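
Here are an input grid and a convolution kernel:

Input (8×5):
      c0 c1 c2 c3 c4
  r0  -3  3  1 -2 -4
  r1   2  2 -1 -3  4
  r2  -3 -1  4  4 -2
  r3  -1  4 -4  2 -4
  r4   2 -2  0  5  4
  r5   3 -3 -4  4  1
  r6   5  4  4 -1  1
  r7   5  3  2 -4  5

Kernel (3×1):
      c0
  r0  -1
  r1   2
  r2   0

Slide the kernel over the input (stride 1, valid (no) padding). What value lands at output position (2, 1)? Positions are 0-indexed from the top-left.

9

The receptive field on the input at this output position is [-1 / 4 / -2]. Elementwise product with the kernel and sum: -1·-1 + 4·2.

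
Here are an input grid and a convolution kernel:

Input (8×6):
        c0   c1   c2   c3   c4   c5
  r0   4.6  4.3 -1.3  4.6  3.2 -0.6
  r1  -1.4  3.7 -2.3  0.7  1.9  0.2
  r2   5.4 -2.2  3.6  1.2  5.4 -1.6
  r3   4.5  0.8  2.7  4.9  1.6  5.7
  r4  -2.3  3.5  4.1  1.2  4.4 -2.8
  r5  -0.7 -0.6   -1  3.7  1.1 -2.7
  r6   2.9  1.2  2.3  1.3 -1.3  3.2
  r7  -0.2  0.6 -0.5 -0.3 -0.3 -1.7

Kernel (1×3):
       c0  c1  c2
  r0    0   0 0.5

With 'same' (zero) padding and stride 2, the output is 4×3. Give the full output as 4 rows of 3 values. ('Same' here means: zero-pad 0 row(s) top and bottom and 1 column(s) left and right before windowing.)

2.15 2.3 -0.3
-1.1 0.6 -0.8
1.75 0.6 -1.4
0.6 0.65 1.6

Output[0,0]: The receptive field on the zero-padded input at this output position is [0 4.6 4.3]. Elementwise product with the kernel and sum: 4.3·0.5.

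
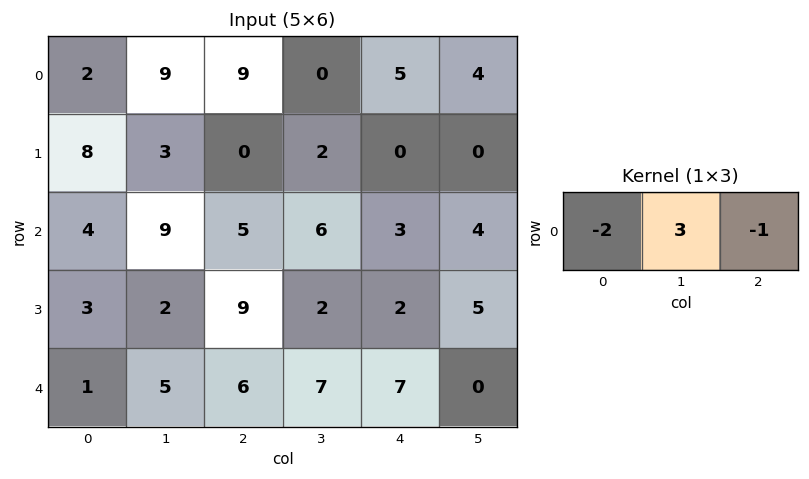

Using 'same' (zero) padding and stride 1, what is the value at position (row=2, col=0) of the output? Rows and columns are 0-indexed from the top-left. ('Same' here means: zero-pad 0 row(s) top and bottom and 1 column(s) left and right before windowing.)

The receptive field on the zero-padded input at this output position is [0 4 9]. Elementwise product with the kernel and sum: 0·-2 + 4·3 + 9·-1.

3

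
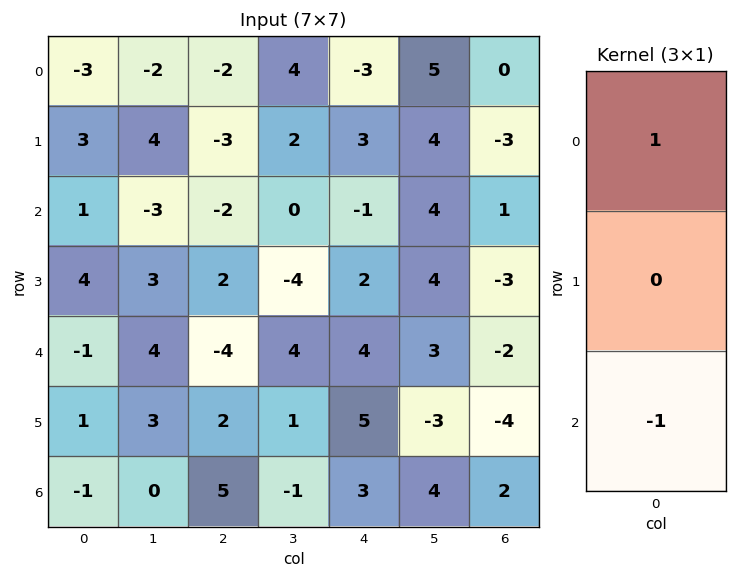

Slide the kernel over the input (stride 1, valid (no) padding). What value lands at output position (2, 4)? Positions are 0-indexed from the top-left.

-5

The receptive field on the input at this output position is [-1 / 2 / 4]. Elementwise product with the kernel and sum: -1·1 + 4·-1.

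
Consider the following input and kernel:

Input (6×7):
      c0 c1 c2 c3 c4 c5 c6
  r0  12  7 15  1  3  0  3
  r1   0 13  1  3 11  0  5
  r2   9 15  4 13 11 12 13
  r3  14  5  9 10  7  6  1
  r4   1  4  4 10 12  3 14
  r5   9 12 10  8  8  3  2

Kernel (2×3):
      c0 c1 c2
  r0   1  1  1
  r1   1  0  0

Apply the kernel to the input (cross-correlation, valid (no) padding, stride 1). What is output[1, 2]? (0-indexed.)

19

The receptive field on the input at this output position is [1 3 11 / 4 13 11]. Elementwise product with the kernel and sum: 1·1 + 3·1 + 11·1 + 4·1.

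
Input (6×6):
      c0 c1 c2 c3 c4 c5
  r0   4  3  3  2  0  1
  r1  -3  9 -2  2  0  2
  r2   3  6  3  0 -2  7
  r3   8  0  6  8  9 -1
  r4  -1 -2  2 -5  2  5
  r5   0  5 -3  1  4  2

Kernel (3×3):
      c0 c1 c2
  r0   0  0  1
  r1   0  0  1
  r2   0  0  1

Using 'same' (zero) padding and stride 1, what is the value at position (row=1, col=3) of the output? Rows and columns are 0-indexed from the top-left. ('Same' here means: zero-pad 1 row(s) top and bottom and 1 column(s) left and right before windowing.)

The receptive field on the zero-padded input at this output position is [3 2 0 / -2 2 0 / 3 0 -2]. Elementwise product with the kernel and sum: 0·1 + 0·1 + -2·1.

-2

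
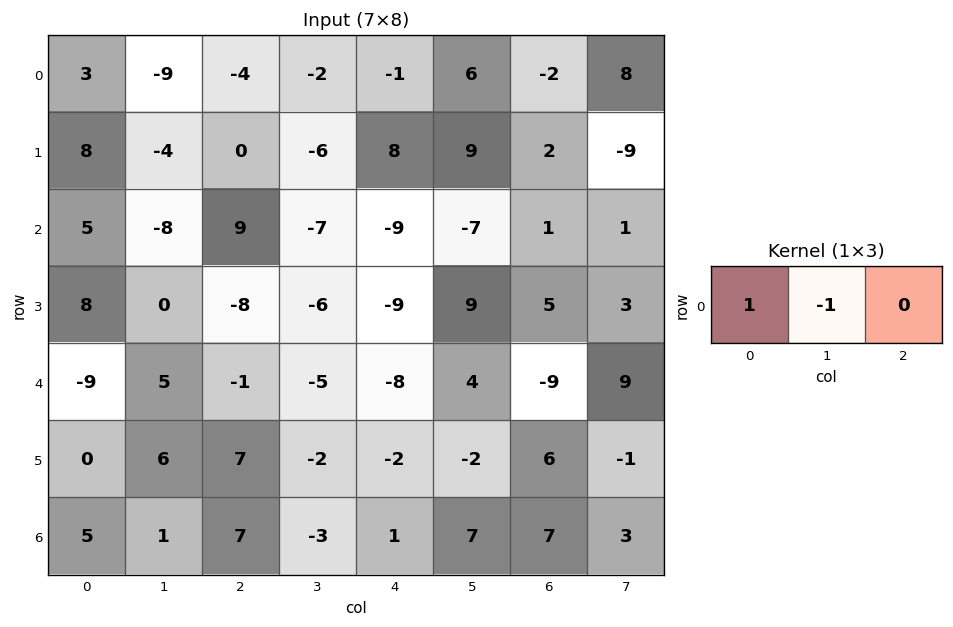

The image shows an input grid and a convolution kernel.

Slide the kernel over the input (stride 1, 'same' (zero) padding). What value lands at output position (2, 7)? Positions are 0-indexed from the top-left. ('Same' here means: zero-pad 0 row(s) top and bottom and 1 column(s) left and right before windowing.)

The receptive field on the zero-padded input at this output position is [1 1 0]. Elementwise product with the kernel and sum: 1·1 + 1·-1.

0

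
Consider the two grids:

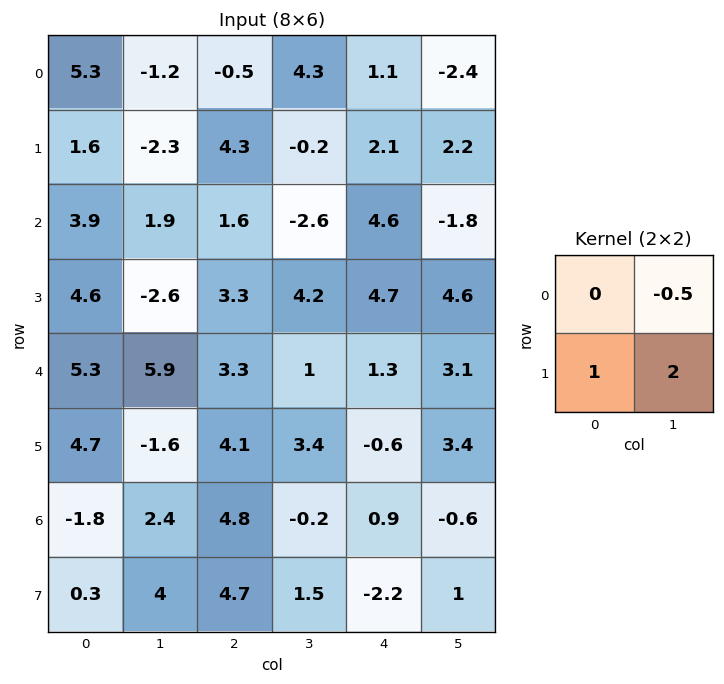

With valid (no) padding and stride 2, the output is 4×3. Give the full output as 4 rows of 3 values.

Output[0,0]: The receptive field on the input at this output position is [5.3 -1.2 / 1.6 -2.3]. Elementwise product with the kernel and sum: -1.2·-0.5 + 1.6·1 + -2.3·2.

-2.4 1.75 7.7
-1.55 13 14.8
-1.45 10.4 4.65
7.1 7.8 0.1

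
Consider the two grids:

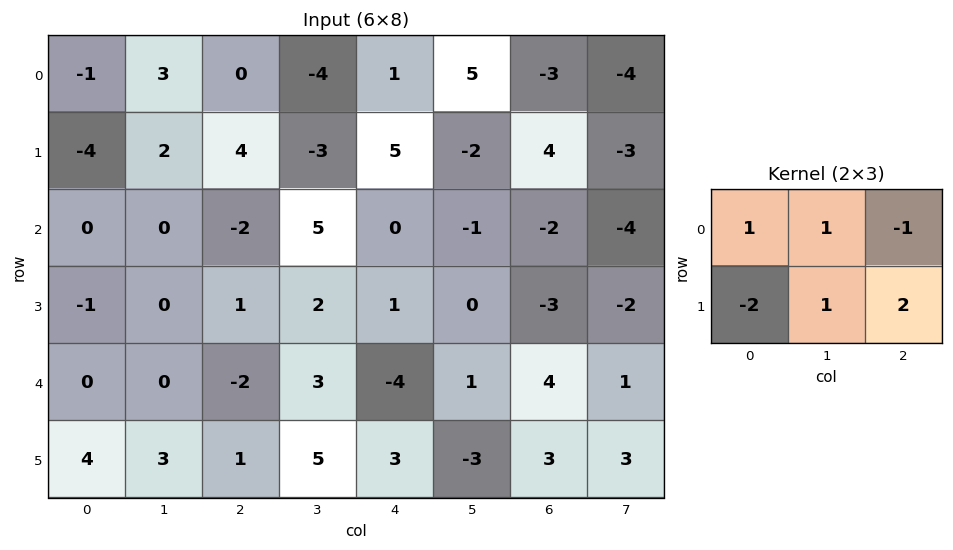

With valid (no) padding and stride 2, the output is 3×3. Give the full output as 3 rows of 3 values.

Output[0,0]: The receptive field on the input at this output position is [-1 3 0 / -4 2 4]. Elementwise product with the kernel and sum: -1·1 + 3·1 + 0·-1 + -4·-2 + 2·1 + 4·2.

20 -6 5
6 5 -7
-1 14 -10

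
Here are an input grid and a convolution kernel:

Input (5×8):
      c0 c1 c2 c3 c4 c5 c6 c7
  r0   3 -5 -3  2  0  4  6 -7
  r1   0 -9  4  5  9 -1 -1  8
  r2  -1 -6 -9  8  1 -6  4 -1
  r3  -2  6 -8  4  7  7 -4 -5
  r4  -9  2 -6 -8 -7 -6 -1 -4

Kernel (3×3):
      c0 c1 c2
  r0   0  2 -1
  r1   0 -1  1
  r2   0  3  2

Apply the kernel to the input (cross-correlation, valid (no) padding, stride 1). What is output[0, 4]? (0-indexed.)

-8

The receptive field on the input at this output position is [0 4 6 / 9 -1 -1 / 1 -6 4]. Elementwise product with the kernel and sum: 4·2 + 6·-1 + -1·-1 + -1·1 + -6·3 + 4·2.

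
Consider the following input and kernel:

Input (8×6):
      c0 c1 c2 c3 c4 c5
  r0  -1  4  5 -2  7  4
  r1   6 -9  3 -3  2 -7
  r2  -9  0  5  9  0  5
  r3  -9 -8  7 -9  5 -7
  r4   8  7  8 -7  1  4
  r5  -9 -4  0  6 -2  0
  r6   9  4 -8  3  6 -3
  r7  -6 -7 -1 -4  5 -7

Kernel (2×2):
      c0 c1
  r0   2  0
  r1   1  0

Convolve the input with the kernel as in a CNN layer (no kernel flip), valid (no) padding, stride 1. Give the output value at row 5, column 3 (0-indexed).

15

The receptive field on the input at this output position is [6 -2 / 3 6]. Elementwise product with the kernel and sum: 6·2 + 3·1.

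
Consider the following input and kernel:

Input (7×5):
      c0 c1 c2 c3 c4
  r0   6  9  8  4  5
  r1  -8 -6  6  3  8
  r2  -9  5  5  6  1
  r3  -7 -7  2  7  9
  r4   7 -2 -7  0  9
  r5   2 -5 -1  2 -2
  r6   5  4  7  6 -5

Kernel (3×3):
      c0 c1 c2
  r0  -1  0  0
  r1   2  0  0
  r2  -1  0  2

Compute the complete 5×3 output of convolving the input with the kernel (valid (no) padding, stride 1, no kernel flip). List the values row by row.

Output[0,0]: The receptive field on the input at this output position is [6 9 8 / -8 -6 6 / -9 5 5]. Elementwise product with the kernel and sum: 6·-1 + -8·2 + -9·-1 + 5·2.
Output[0,1]: The receptive field on the input at this output position is [9 8 4 / -6 6 3 / 5 5 6]. Elementwise product with the kernel and sum: 9·-1 + -6·2 + 5·-1 + 6·2.

-3 -14 1
1 37 20
-26 -17 24
17 12 -19
6 0 -12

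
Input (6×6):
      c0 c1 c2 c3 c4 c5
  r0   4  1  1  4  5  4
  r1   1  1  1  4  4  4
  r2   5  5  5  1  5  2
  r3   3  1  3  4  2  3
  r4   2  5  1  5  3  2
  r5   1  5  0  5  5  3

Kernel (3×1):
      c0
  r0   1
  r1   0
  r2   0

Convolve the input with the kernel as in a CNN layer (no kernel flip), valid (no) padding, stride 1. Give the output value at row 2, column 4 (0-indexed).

5

The receptive field on the input at this output position is [5 / 2 / 3]. Elementwise product with the kernel and sum: 5·1.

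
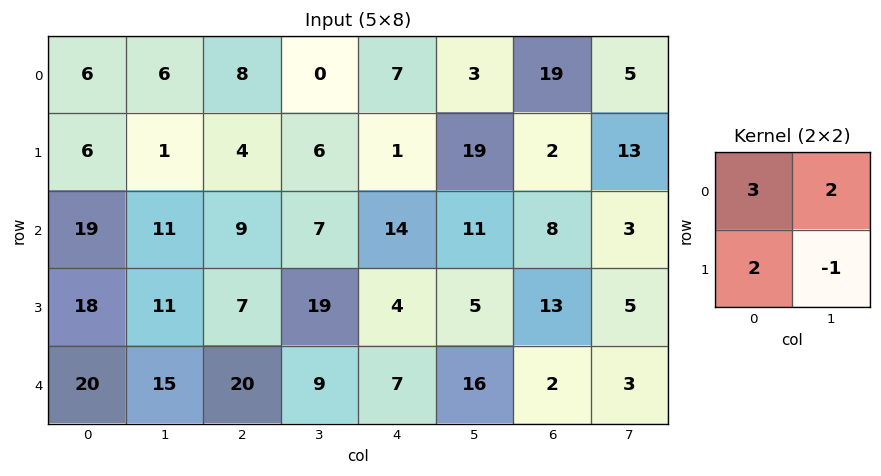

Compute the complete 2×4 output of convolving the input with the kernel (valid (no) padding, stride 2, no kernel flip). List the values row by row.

Output[0,0]: The receptive field on the input at this output position is [6 6 / 6 1]. Elementwise product with the kernel and sum: 6·3 + 6·2 + 6·2 + 1·-1.
Output[0,1]: The receptive field on the input at this output position is [8 0 / 4 6]. Elementwise product with the kernel and sum: 8·3 + 0·2 + 4·2 + 6·-1.

41 26 10 58
104 36 67 51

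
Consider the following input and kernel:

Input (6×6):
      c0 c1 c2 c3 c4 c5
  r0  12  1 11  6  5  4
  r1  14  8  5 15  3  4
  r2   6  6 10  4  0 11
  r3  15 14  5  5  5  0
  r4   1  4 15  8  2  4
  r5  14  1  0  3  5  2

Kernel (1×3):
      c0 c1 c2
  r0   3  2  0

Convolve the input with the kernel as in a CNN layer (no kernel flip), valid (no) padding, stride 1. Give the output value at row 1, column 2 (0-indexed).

45

The receptive field on the input at this output position is [5 15 3]. Elementwise product with the kernel and sum: 5·3 + 15·2.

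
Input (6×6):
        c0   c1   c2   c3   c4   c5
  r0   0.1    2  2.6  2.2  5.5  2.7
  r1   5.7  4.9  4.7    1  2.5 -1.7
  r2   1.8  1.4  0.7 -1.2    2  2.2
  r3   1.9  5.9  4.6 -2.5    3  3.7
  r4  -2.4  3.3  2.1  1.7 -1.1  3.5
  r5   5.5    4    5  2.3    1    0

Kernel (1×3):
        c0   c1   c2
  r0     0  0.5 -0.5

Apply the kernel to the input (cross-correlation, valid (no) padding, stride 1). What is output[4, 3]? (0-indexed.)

-2.3

The receptive field on the input at this output position is [1.7 -1.1 3.5]. Elementwise product with the kernel and sum: -1.1·0.5 + 3.5·-0.5.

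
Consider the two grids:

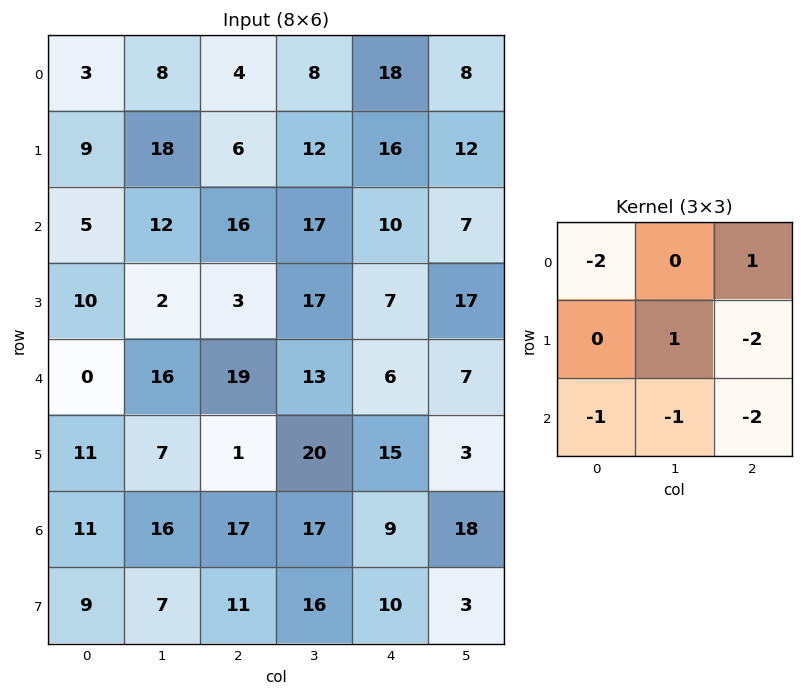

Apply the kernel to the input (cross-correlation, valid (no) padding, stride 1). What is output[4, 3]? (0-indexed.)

-72

The receptive field on the input at this output position is [13 6 7 / 20 15 3 / 17 9 18]. Elementwise product with the kernel and sum: 13·-2 + 7·1 + 15·1 + 3·-2 + 17·-1 + 9·-1 + 18·-2.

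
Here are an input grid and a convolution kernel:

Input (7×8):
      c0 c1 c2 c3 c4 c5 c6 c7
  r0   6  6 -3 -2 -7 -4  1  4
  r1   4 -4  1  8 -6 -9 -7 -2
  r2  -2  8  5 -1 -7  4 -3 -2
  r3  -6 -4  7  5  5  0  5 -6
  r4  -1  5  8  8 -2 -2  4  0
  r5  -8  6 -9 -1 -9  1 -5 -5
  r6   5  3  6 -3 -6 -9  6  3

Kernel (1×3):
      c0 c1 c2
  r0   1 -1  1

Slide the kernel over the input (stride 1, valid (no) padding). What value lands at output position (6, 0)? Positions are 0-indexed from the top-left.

The receptive field on the input at this output position is [5 3 6]. Elementwise product with the kernel and sum: 5·1 + 3·-1 + 6·1.

8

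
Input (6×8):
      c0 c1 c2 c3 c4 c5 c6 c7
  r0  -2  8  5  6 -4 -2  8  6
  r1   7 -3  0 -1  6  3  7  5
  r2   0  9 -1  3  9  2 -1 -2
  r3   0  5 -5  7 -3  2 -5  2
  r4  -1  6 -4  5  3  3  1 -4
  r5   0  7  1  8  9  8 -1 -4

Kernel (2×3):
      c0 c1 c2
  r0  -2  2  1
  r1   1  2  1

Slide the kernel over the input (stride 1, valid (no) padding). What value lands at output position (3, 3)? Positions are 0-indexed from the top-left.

-4

The receptive field on the input at this output position is [7 -3 2 / 5 3 3]. Elementwise product with the kernel and sum: 7·-2 + -3·2 + 2·1 + 5·1 + 3·2 + 3·1.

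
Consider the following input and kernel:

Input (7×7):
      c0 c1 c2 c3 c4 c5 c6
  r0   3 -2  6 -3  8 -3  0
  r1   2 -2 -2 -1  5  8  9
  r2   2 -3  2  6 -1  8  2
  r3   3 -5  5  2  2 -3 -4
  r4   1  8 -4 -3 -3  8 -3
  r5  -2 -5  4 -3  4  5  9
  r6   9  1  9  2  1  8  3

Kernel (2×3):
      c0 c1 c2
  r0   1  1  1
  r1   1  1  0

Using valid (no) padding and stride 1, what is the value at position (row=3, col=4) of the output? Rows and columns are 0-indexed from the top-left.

0

The receptive field on the input at this output position is [2 -3 -4 / -3 8 -3]. Elementwise product with the kernel and sum: 2·1 + -3·1 + -4·1 + -3·1 + 8·1.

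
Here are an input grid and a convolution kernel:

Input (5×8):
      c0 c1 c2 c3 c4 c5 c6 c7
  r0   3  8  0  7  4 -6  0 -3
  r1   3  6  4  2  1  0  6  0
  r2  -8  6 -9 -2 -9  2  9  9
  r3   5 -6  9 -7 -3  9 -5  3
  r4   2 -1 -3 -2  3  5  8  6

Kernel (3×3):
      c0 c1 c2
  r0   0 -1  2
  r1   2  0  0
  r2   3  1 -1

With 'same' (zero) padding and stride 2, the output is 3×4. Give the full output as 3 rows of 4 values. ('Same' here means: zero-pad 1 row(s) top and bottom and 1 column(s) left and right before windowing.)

-3 36 21 -6
20 10 -38 17
-17 -25 17 21

Output[0,0]: The receptive field on the zero-padded input at this output position is [0 0 0 / 0 3 8 / 0 3 6]. Elementwise product with the kernel and sum: 0·-1 + 0·2 + 0·2 + 0·3 + 3·1 + 6·-1.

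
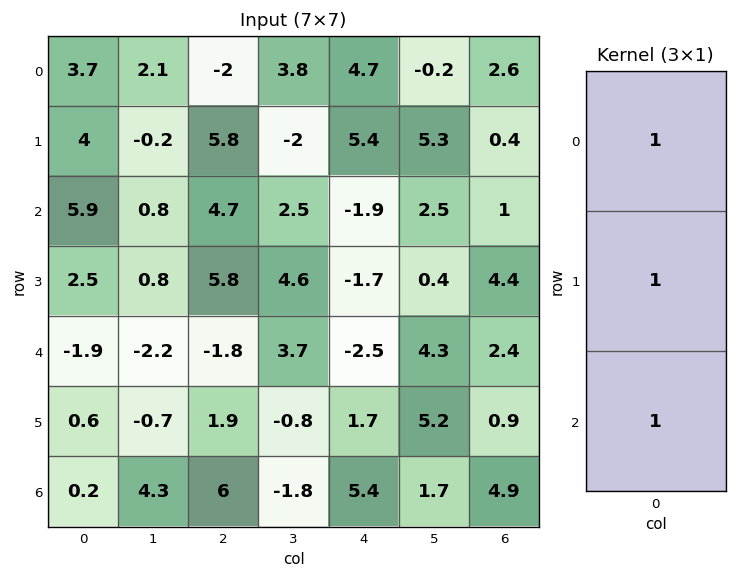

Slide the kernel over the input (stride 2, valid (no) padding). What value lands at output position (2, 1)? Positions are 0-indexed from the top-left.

The receptive field on the input at this output position is [-1.8 / 1.9 / 6]. Elementwise product with the kernel and sum: -1.8·1 + 1.9·1 + 6·1.

6.1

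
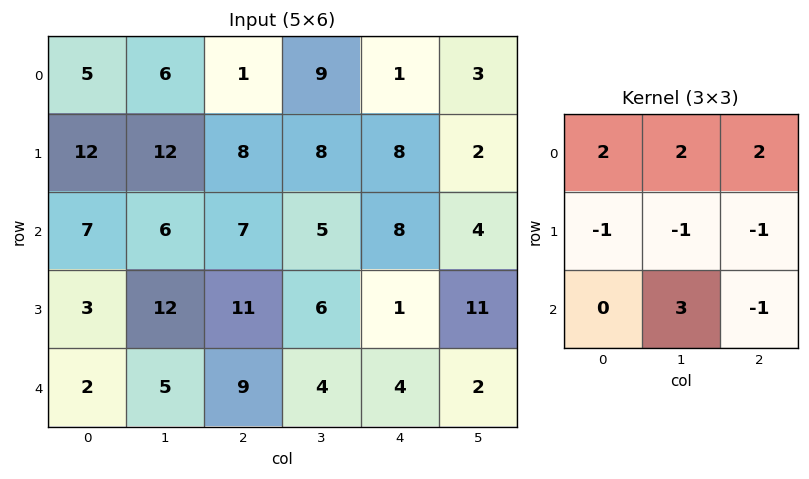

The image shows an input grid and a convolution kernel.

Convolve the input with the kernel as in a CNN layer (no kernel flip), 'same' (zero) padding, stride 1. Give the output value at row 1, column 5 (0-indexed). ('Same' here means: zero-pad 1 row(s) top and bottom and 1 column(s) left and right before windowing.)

10

The receptive field on the zero-padded input at this output position is [1 3 0 / 8 2 0 / 8 4 0]. Elementwise product with the kernel and sum: 1·2 + 3·2 + 0·2 + 8·-1 + 2·-1 + 0·-1 + 4·3 + 0·-1.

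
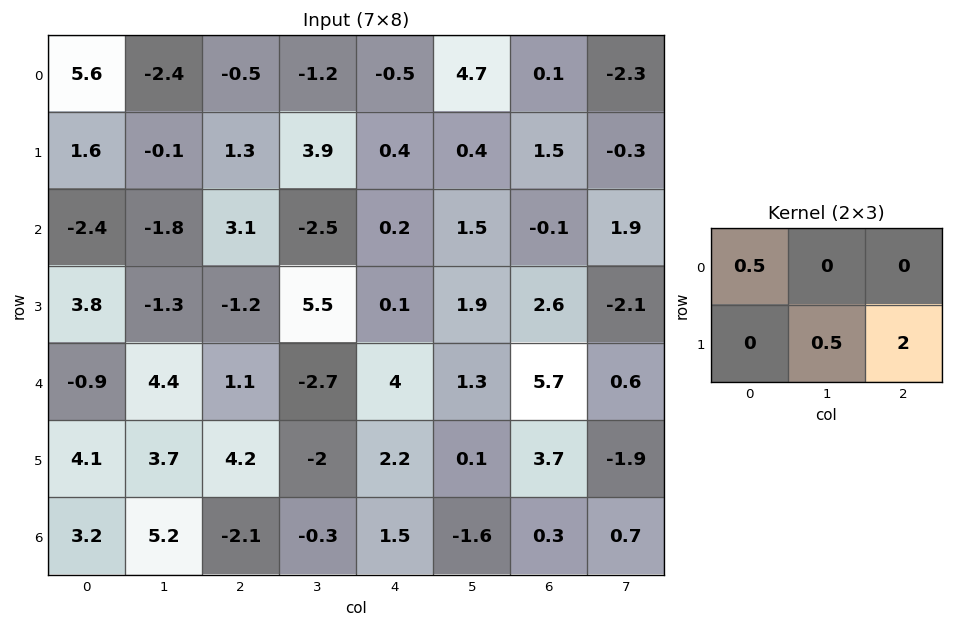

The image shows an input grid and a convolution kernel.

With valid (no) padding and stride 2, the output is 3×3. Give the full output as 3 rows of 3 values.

5.35 2.5 2.95
-4.25 4.5 6.25
9.8 3.95 9.45

Output[0,0]: The receptive field on the input at this output position is [5.6 -2.4 -0.5 / 1.6 -0.1 1.3]. Elementwise product with the kernel and sum: 5.6·0.5 + -0.1·0.5 + 1.3·2.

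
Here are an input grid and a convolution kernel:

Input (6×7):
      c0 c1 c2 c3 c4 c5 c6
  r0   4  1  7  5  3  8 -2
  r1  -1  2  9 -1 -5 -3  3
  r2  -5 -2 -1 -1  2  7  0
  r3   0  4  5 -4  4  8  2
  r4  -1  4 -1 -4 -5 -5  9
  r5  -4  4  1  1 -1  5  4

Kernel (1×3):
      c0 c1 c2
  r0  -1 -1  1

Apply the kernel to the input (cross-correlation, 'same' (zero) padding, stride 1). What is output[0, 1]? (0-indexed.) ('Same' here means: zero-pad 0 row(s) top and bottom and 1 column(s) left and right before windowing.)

The receptive field on the zero-padded input at this output position is [4 1 7]. Elementwise product with the kernel and sum: 4·-1 + 1·-1 + 7·1.

2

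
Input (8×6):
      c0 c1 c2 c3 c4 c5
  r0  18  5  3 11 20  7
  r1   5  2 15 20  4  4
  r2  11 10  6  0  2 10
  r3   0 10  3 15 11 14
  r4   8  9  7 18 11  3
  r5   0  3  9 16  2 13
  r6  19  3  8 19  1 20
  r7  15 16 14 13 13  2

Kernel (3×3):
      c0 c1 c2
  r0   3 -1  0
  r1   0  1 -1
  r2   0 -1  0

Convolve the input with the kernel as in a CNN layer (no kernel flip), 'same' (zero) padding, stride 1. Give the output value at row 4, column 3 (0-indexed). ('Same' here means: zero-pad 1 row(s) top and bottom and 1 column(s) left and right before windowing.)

The receptive field on the zero-padded input at this output position is [3 15 11 / 7 18 11 / 9 16 2]. Elementwise product with the kernel and sum: 3·3 + 15·-1 + 18·1 + 11·-1 + 16·-1.

-15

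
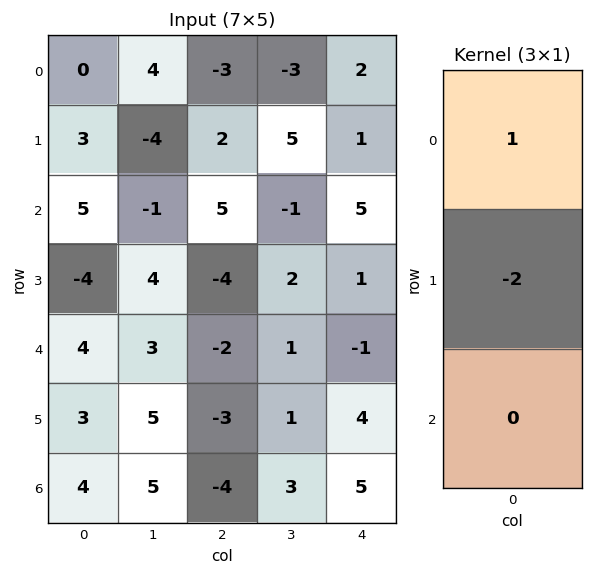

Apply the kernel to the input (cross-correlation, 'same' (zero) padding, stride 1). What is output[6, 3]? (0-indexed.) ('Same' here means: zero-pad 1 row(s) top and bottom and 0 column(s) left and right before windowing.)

-5

The receptive field on the zero-padded input at this output position is [1 / 3 / 0]. Elementwise product with the kernel and sum: 1·1 + 3·-2.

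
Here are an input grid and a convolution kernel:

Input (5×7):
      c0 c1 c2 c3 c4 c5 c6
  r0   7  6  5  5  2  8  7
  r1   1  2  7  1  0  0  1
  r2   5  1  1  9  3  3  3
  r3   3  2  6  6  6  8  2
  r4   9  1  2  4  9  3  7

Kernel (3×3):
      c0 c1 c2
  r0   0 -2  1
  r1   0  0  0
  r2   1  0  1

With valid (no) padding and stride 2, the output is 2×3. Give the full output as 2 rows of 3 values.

Output[0,0]: The receptive field on the input at this output position is [7 6 5 / 1 2 7 / 5 1 1]. Elementwise product with the kernel and sum: 6·-2 + 5·1 + 5·1 + 1·1.
Output[0,1]: The receptive field on the input at this output position is [5 5 2 / 7 1 0 / 1 9 3]. Elementwise product with the kernel and sum: 5·-2 + 2·1 + 1·1 + 3·1.

-1 -4 -3
10 -4 13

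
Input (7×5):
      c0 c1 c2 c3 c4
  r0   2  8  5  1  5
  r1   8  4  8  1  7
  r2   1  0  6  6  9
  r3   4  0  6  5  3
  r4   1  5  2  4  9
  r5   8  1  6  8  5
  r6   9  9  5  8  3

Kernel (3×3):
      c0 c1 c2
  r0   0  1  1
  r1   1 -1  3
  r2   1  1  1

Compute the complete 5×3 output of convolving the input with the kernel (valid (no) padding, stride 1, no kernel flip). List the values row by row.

Output[0,0]: The receptive field on the input at this output position is [2 8 5 / 8 4 8 / 1 0 6]. Elementwise product with the kernel and sum: 8·1 + 5·1 + 8·1 + 4·-1 + 8·3 + 1·1 + 0·1 + 6·1.
Output[0,1]: The receptive field on the input at this output position is [8 5 1 / 4 8 1 / 0 6 6]. Elementwise product with the kernel and sum: 5·1 + 1·1 + 4·1 + 8·-1 + 1·3 + 0·1 + 6·1 + 6·1.

48 17 55
41 32 49
36 32 40
23 41 52
55 47 42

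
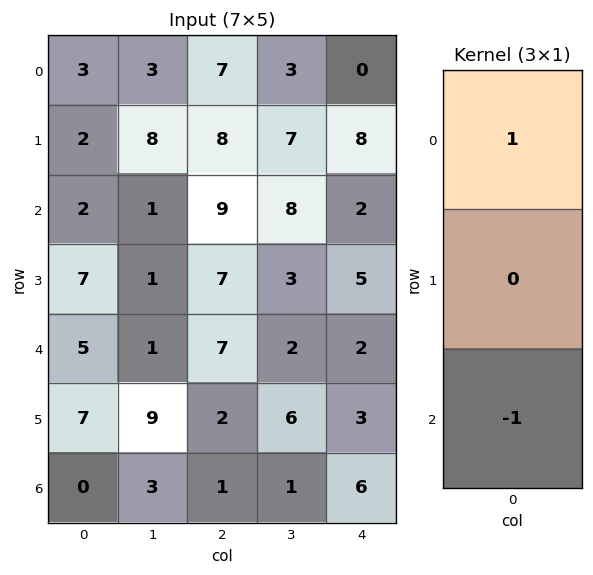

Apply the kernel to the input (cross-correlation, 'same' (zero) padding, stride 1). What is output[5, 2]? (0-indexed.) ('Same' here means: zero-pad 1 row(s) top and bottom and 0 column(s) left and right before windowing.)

6

The receptive field on the zero-padded input at this output position is [7 / 2 / 1]. Elementwise product with the kernel and sum: 7·1 + 1·-1.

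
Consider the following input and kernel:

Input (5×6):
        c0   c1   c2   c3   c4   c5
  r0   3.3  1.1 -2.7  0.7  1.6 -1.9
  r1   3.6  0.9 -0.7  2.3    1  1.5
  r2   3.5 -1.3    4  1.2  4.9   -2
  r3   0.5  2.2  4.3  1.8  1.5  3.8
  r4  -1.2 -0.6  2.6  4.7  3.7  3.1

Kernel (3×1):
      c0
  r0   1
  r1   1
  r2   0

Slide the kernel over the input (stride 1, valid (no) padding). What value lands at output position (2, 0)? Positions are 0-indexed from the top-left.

The receptive field on the input at this output position is [3.5 / 0.5 / -1.2]. Elementwise product with the kernel and sum: 3.5·1 + 0.5·1.

4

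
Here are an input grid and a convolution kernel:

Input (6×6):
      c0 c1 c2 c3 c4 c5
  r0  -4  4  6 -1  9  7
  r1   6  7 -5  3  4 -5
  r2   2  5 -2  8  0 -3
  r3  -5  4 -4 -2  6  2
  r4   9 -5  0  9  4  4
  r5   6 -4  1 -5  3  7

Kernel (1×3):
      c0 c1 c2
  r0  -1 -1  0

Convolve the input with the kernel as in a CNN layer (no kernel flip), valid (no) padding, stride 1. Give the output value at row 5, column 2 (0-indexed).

4

The receptive field on the input at this output position is [1 -5 3]. Elementwise product with the kernel and sum: 1·-1 + -5·-1.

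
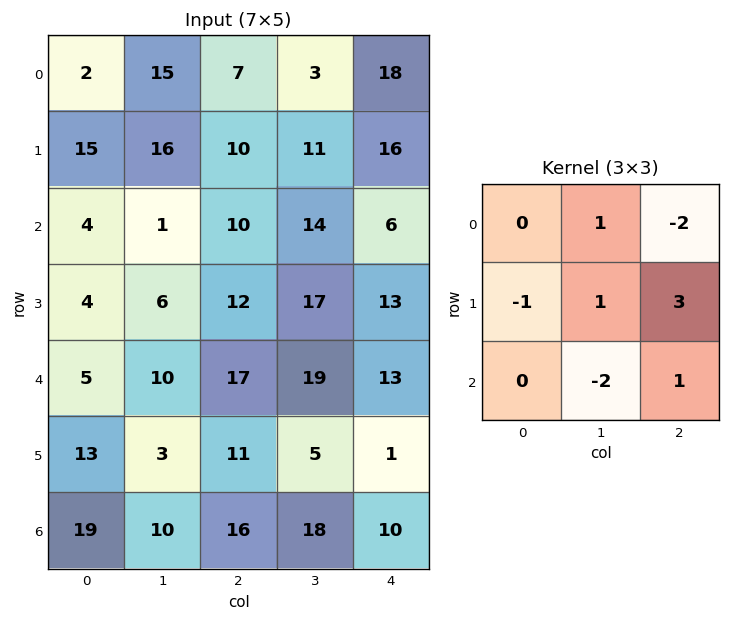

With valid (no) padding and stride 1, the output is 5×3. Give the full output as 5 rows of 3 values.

40 22 -6
23 32 -20
16 24 21
43 25 23
-5 -12 -36

Output[0,0]: The receptive field on the input at this output position is [2 15 7 / 15 16 10 / 4 1 10]. Elementwise product with the kernel and sum: 15·1 + 7·-2 + 15·-1 + 16·1 + 10·3 + 1·-2 + 10·1.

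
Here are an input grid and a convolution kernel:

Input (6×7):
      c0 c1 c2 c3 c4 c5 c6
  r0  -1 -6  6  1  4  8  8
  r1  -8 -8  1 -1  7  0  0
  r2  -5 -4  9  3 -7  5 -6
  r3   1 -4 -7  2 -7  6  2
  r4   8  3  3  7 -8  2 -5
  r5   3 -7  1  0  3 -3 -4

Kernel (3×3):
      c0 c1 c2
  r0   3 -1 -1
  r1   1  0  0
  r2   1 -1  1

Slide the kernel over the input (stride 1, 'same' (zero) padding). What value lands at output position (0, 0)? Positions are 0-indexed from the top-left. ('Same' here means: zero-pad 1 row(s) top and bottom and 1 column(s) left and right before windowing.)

The receptive field on the zero-padded input at this output position is [0 0 0 / 0 -1 -6 / 0 -8 -8]. Elementwise product with the kernel and sum: 0·3 + 0·-1 + 0·-1 + 0·1 + 0·1 + -8·-1 + -8·1.

0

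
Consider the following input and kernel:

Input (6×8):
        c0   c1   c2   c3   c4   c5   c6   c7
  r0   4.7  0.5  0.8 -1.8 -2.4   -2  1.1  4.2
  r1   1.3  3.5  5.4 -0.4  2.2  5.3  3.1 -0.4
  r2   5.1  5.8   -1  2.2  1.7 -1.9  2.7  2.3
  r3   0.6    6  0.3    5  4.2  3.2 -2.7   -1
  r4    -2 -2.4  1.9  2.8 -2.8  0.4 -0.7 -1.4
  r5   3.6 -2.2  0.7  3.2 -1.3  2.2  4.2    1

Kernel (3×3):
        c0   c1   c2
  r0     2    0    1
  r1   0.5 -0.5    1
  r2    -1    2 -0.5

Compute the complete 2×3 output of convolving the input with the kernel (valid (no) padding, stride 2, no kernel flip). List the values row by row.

Output[0,0]: The receptive field on the input at this output position is [4.7 0.5 0.8 / 1.3 3.5 5.4 / 5.1 5.8 -1]. Elementwise product with the kernel and sum: 4.7·2 + 0.8·1 + 1.3·0.5 + 3.5·-0.5 + 5.4·1 + 5.1·-1 + 5.8·2 + -1·-0.5.

21.5 8.85 -9
3.05 6.65 7.85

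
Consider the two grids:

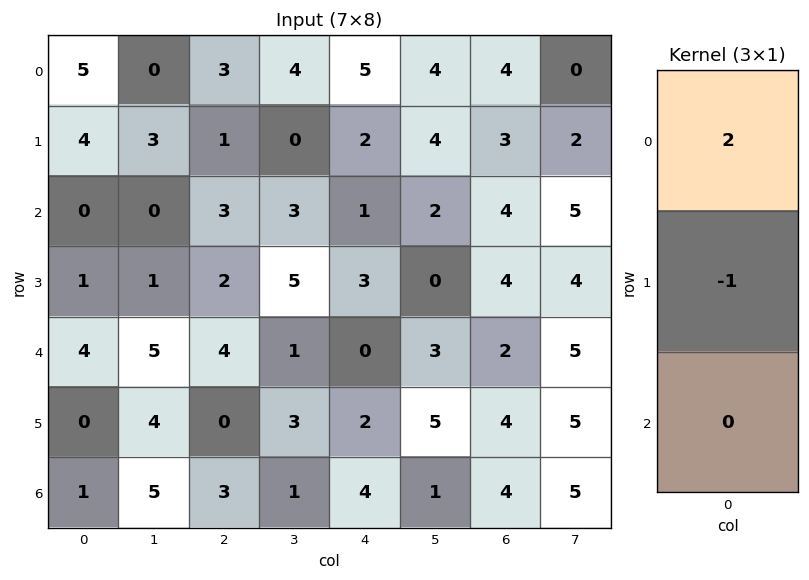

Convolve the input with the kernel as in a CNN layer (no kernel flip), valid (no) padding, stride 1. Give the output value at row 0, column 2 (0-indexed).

The receptive field on the input at this output position is [3 / 1 / 3]. Elementwise product with the kernel and sum: 3·2 + 1·-1.

5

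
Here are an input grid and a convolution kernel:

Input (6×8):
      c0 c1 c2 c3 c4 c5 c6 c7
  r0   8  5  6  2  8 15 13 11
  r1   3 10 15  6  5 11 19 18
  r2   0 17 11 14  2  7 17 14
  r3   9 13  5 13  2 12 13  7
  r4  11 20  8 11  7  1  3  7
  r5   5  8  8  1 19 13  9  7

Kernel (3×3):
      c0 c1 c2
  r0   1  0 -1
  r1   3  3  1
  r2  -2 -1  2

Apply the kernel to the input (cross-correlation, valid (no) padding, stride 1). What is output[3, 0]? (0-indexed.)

103

The receptive field on the input at this output position is [9 13 5 / 11 20 8 / 5 8 8]. Elementwise product with the kernel and sum: 9·1 + 5·-1 + 11·3 + 20·3 + 8·1 + 5·-2 + 8·-1 + 8·2.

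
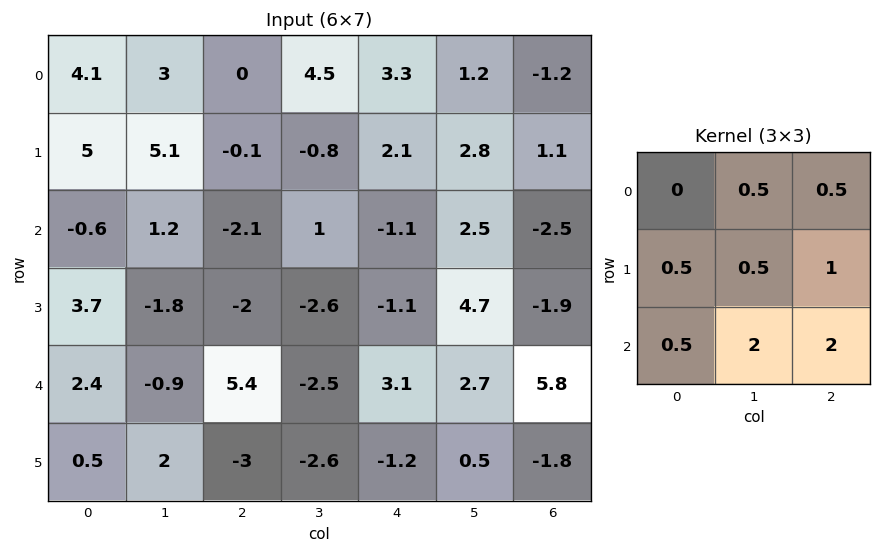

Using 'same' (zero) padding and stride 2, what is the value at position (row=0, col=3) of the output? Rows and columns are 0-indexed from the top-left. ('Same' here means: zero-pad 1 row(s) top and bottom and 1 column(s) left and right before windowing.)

The receptive field on the zero-padded input at this output position is [0 0 0 / 1.2 -1.2 0 / 2.8 1.1 0]. Elementwise product with the kernel and sum: 0·0.5 + 0·0.5 + 1.2·0.5 + -1.2·0.5 + 0·1 + 2.8·0.5 + 1.1·2 + 0·2.

3.6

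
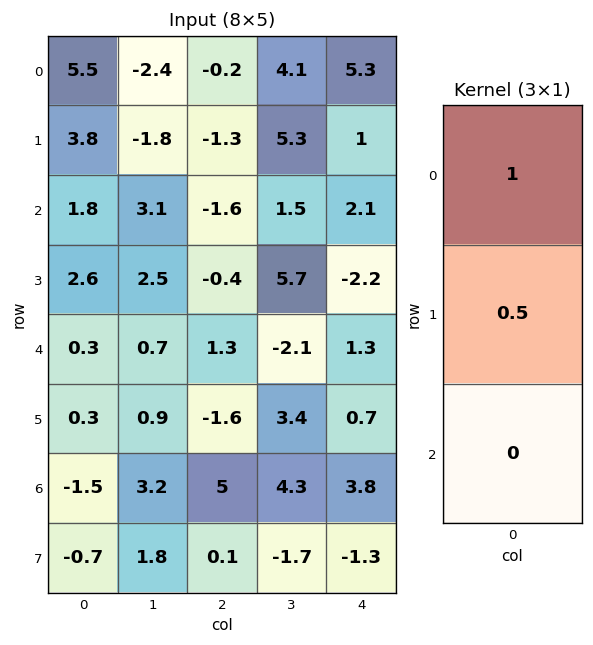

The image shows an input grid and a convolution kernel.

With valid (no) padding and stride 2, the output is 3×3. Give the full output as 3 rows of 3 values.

Output[0,0]: The receptive field on the input at this output position is [5.5 / 3.8 / 1.8]. Elementwise product with the kernel and sum: 5.5·1 + 3.8·0.5.
Output[0,1]: The receptive field on the input at this output position is [-0.2 / -1.3 / -1.6]. Elementwise product with the kernel and sum: -0.2·1 + -1.3·0.5.

7.4 -0.85 5.8
3.1 -1.8 1
0.45 0.5 1.65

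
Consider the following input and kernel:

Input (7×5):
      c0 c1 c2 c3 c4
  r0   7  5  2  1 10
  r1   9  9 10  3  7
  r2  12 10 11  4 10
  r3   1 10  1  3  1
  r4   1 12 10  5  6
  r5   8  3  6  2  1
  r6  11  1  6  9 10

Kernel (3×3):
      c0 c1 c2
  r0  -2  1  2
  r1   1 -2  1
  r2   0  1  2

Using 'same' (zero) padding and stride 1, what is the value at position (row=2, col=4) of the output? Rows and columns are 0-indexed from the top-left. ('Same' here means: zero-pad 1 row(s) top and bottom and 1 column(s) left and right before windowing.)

The receptive field on the zero-padded input at this output position is [3 7 0 / 4 10 0 / 3 1 0]. Elementwise product with the kernel and sum: 3·-2 + 7·1 + 0·2 + 4·1 + 10·-2 + 0·1 + 1·1 + 0·2.

-14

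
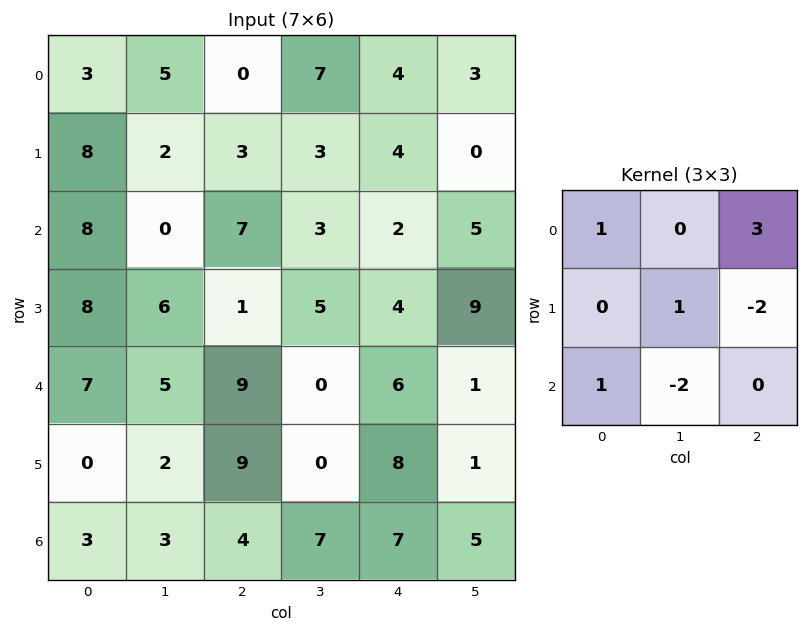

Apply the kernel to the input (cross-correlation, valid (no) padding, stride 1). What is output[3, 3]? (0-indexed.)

20

The receptive field on the input at this output position is [5 4 9 / 0 6 1 / 0 8 1]. Elementwise product with the kernel and sum: 5·1 + 9·3 + 6·1 + 1·-2 + 0·1 + 8·-2.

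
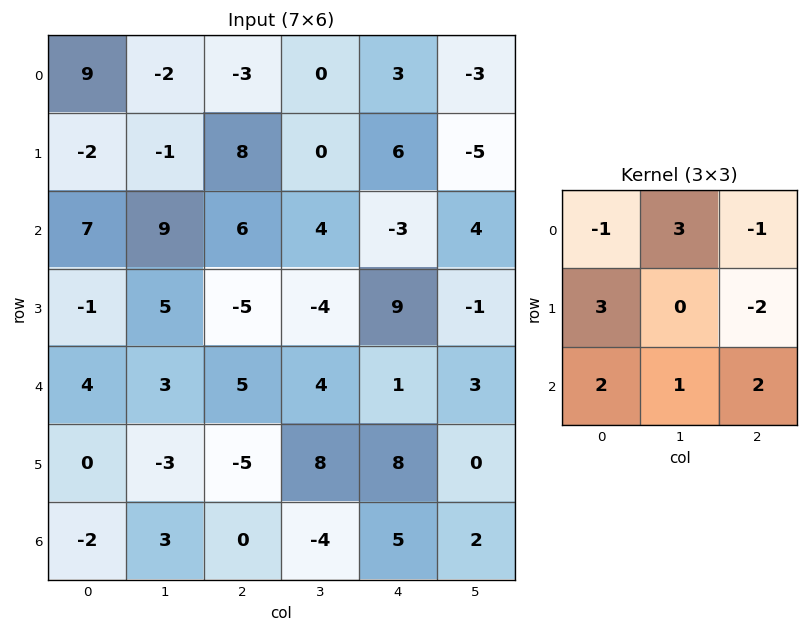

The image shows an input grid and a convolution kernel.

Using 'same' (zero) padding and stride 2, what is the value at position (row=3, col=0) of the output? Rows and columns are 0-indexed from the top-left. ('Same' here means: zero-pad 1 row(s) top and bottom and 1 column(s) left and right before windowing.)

-3

The receptive field on the zero-padded input at this output position is [0 0 -3 / 0 -2 3 / 0 0 0]. Elementwise product with the kernel and sum: 0·-1 + 0·3 + -3·-1 + 0·3 + 3·-2 + 0·2 + 0·1 + 0·2.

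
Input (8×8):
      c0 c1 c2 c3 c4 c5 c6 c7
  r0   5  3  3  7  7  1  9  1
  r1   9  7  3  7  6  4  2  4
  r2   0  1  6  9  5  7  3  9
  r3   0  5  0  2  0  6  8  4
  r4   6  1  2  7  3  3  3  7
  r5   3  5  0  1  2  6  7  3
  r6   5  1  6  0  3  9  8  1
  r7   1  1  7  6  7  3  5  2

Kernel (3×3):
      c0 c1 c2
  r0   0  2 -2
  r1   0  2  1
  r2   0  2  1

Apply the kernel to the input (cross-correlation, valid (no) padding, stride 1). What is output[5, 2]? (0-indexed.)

The receptive field on the input at this output position is [0 1 2 / 6 0 3 / 7 6 7]. Elementwise product with the kernel and sum: 1·2 + 2·-2 + 0·2 + 3·1 + 6·2 + 7·1.

20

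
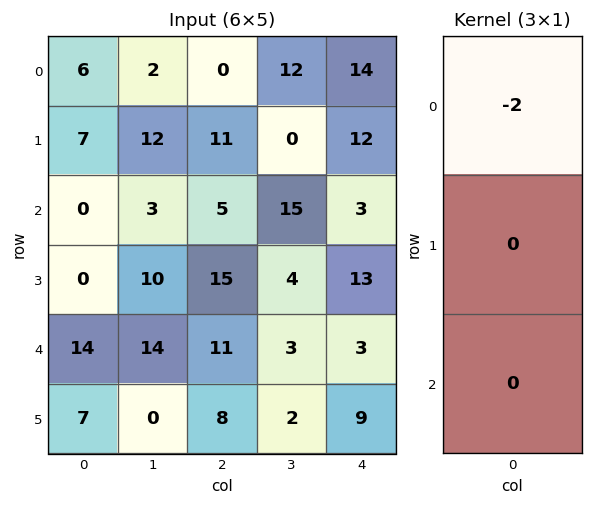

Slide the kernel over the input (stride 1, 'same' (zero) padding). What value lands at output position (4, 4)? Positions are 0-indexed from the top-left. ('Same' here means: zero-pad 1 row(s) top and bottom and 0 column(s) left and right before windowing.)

-26

The receptive field on the zero-padded input at this output position is [13 / 3 / 9]. Elementwise product with the kernel and sum: 13·-2.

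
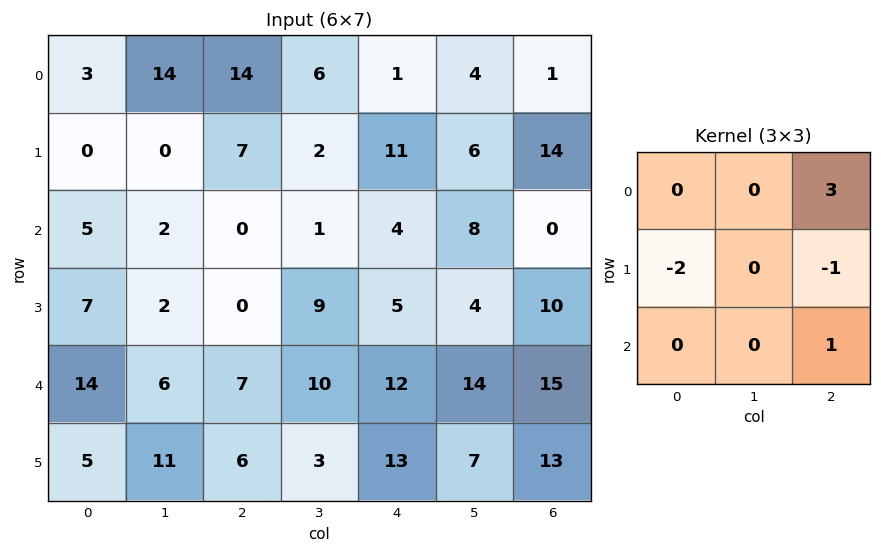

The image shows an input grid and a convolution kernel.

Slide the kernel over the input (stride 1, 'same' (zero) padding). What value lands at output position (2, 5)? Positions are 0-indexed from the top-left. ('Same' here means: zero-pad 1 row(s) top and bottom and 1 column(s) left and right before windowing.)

44

The receptive field on the zero-padded input at this output position is [11 6 14 / 4 8 0 / 5 4 10]. Elementwise product with the kernel and sum: 14·3 + 4·-2 + 0·-1 + 10·1.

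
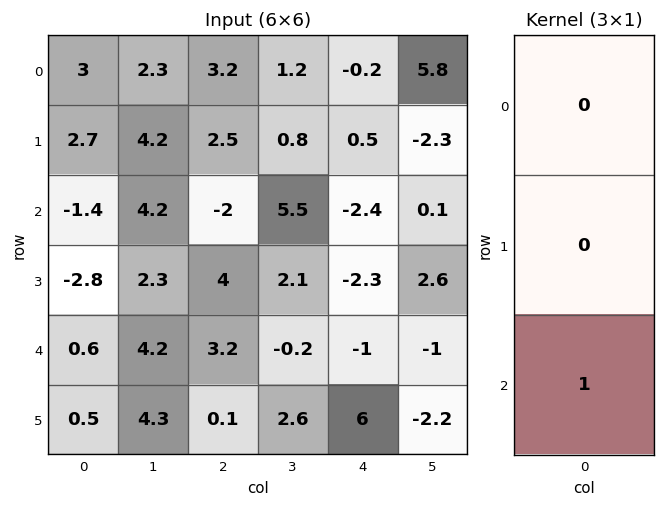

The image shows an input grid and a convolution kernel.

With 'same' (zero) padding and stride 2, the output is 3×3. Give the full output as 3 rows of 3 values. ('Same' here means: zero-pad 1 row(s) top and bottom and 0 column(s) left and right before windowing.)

Output[0,0]: The receptive field on the zero-padded input at this output position is [0 / 3 / 2.7]. Elementwise product with the kernel and sum: 2.7·1.

2.7 2.5 0.5
-2.8 4 -2.3
0.5 0.1 6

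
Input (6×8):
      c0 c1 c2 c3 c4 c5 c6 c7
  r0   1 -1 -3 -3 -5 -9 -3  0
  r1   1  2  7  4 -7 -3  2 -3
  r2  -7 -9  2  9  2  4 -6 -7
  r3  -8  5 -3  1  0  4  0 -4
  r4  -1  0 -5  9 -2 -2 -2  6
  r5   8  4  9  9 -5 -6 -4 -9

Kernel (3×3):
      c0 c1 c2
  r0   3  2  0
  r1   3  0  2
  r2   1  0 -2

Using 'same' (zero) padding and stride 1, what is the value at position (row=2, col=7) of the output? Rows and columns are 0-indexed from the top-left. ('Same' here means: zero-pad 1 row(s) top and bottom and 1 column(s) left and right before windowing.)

The receptive field on the zero-padded input at this output position is [2 -3 0 / -6 -7 0 / 0 -4 0]. Elementwise product with the kernel and sum: 2·3 + -3·2 + -6·3 + 0·2 + 0·1 + 0·-2.

-18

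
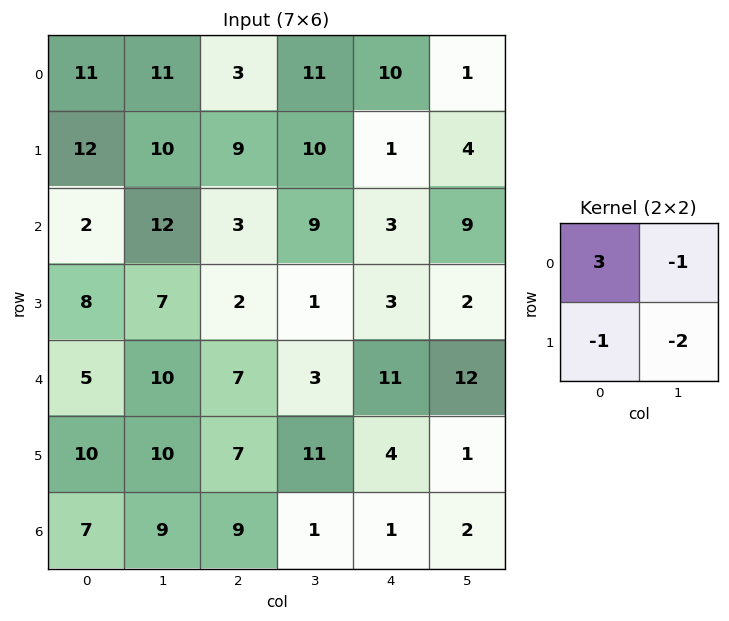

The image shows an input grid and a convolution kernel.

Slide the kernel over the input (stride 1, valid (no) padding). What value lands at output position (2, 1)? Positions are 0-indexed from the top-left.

22

The receptive field on the input at this output position is [12 3 / 7 2]. Elementwise product with the kernel and sum: 12·3 + 3·-1 + 7·-1 + 2·-2.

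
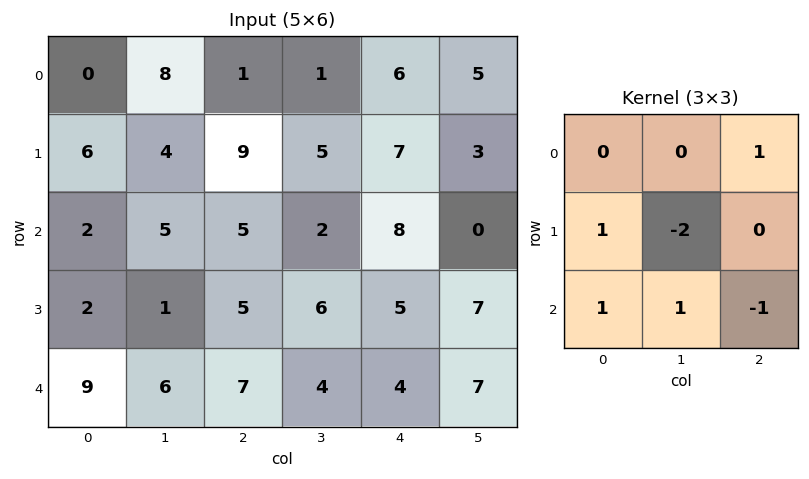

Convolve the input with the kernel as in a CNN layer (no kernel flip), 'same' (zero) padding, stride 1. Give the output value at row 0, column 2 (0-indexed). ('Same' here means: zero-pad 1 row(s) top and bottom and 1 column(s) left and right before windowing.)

The receptive field on the zero-padded input at this output position is [0 0 0 / 8 1 1 / 4 9 5]. Elementwise product with the kernel and sum: 0·1 + 8·1 + 1·-2 + 4·1 + 9·1 + 5·-1.

14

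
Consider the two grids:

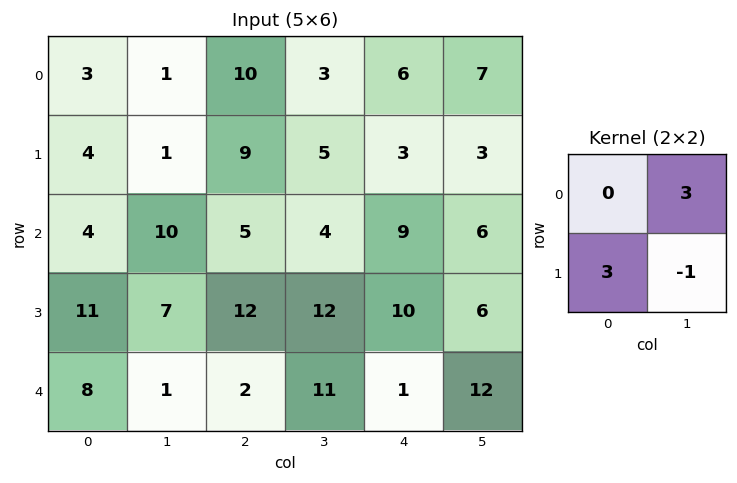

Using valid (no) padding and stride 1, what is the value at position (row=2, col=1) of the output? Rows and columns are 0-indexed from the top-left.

24

The receptive field on the input at this output position is [10 5 / 7 12]. Elementwise product with the kernel and sum: 5·3 + 7·3 + 12·-1.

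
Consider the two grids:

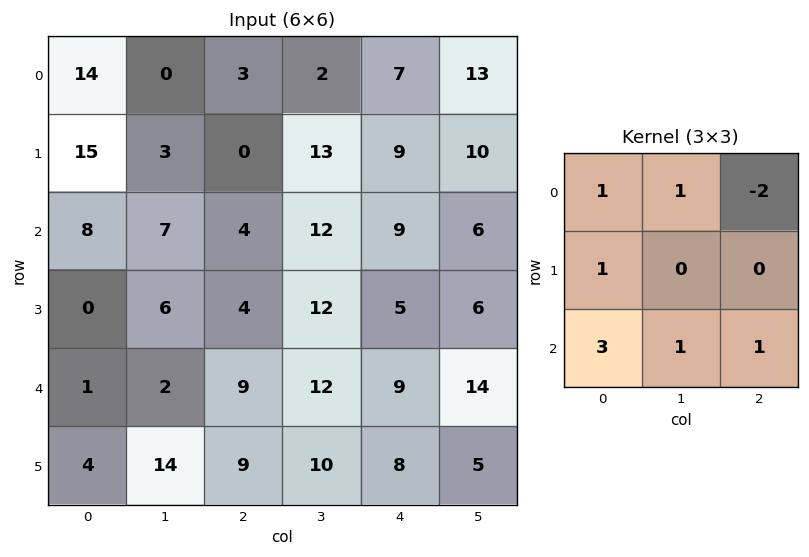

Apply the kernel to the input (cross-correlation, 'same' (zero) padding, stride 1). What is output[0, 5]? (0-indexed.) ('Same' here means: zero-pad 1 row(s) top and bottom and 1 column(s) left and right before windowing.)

44

The receptive field on the zero-padded input at this output position is [0 0 0 / 7 13 0 / 9 10 0]. Elementwise product with the kernel and sum: 0·1 + 0·1 + 0·-2 + 7·1 + 9·3 + 10·1 + 0·1.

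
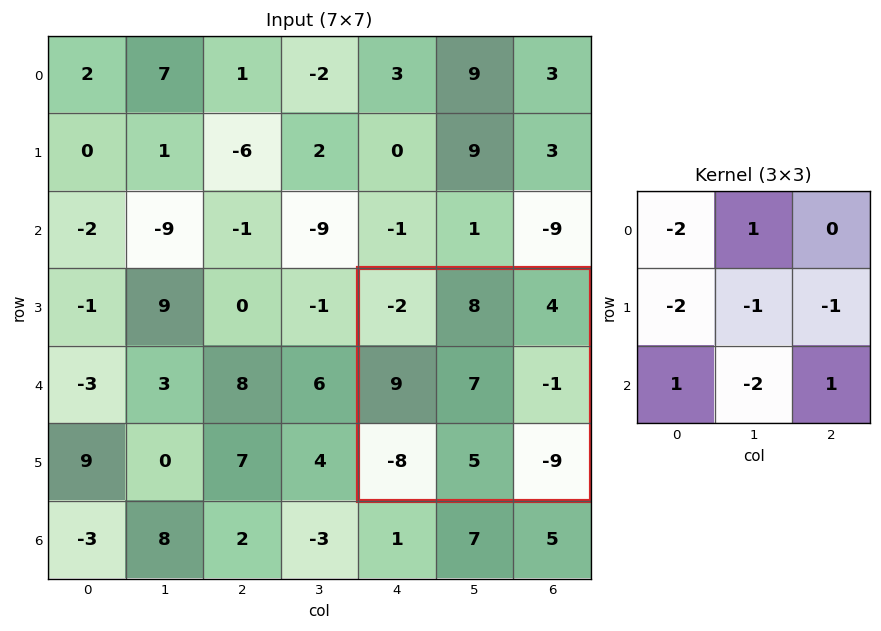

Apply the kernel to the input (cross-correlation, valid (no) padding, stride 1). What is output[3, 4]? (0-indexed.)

-39

The receptive field on the input at this output position is [-2 8 4 / 9 7 -1 / -8 5 -9]. Elementwise product with the kernel and sum: -2·-2 + 8·1 + 9·-2 + 7·-1 + -1·-1 + -8·1 + 5·-2 + -9·1.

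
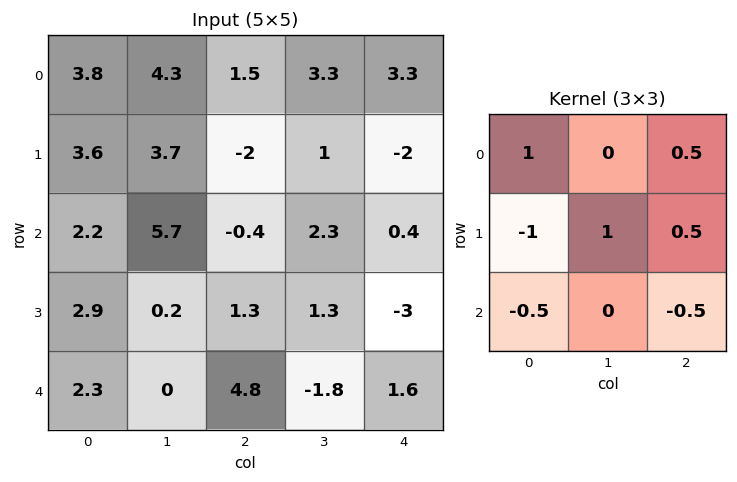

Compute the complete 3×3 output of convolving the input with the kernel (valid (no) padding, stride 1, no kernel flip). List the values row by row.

2.75 -3.25 5.15
3.8 -1.5 0.75
-3.6 9.5 -4.9

Output[0,0]: The receptive field on the input at this output position is [3.8 4.3 1.5 / 3.6 3.7 -2 / 2.2 5.7 -0.4]. Elementwise product with the kernel and sum: 3.8·1 + 1.5·0.5 + 3.6·-1 + 3.7·1 + -2·0.5 + 2.2·-0.5 + -0.4·-0.5.
Output[0,1]: The receptive field on the input at this output position is [4.3 1.5 3.3 / 3.7 -2 1 / 5.7 -0.4 2.3]. Elementwise product with the kernel and sum: 4.3·1 + 3.3·0.5 + 3.7·-1 + -2·1 + 1·0.5 + 5.7·-0.5 + 2.3·-0.5.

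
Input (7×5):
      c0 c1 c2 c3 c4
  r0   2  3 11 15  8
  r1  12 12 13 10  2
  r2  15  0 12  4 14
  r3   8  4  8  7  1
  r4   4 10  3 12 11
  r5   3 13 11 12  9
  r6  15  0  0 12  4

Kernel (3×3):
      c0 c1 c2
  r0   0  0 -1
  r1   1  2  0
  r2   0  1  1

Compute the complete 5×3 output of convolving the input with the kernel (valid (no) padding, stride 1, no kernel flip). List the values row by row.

Output[0,0]: The receptive field on the input at this output position is [2 3 11 / 12 12 13 / 15 0 12]. Elementwise product with the kernel and sum: 11·-1 + 12·1 + 12·2 + 0·1 + 12·1.
Output[0,1]: The receptive field on the input at this output position is [3 11 15 / 12 13 10 / 0 12 4]. Elementwise product with the kernel and sum: 15·-1 + 12·1 + 13·2 + 12·1 + 4·1.

37 39 43
14 29 26
17 31 31
40 32 47
26 35 40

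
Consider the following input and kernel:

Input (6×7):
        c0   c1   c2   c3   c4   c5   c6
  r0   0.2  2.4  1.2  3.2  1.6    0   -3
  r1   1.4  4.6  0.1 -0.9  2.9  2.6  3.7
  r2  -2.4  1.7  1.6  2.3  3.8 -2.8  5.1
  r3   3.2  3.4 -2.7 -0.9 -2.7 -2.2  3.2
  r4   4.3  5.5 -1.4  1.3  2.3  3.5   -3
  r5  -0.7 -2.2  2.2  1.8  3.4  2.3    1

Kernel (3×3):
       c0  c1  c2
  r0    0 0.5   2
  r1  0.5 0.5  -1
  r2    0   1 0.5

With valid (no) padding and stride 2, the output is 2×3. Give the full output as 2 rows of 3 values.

9 5.7 -7.2
14.85 12.1 5.15

Output[0,0]: The receptive field on the input at this output position is [0.2 2.4 1.2 / 1.4 4.6 0.1 / -2.4 1.7 1.6]. Elementwise product with the kernel and sum: 2.4·0.5 + 1.2·2 + 1.4·0.5 + 4.6·0.5 + 0.1·-1 + 1.7·1 + 1.6·0.5.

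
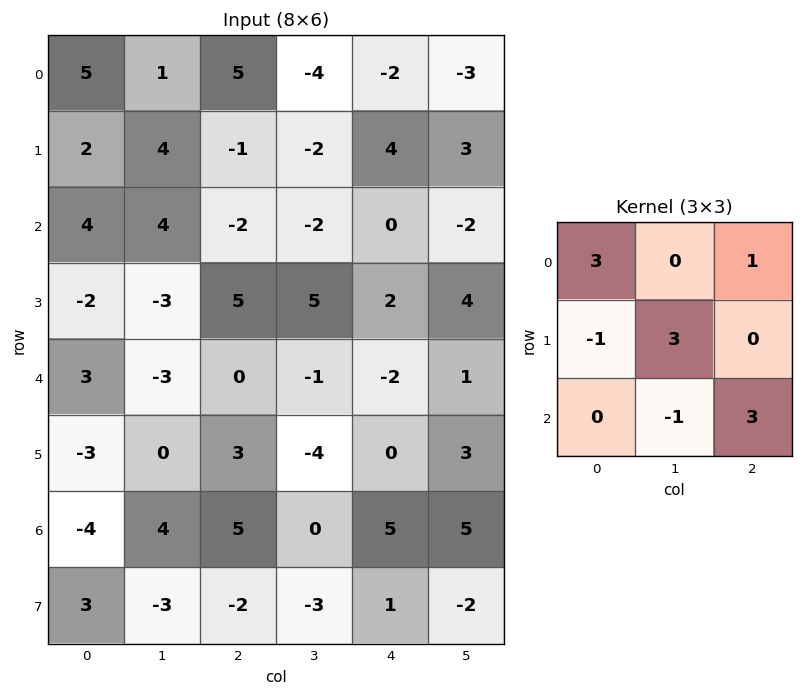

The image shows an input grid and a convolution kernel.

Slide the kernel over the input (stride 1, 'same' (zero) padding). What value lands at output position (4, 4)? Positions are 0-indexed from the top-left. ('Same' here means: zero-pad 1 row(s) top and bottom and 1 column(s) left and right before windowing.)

The receptive field on the zero-padded input at this output position is [5 2 4 / -1 -2 1 / -4 0 3]. Elementwise product with the kernel and sum: 5·3 + 4·1 + -1·-1 + -2·3 + 0·-1 + 3·3.

23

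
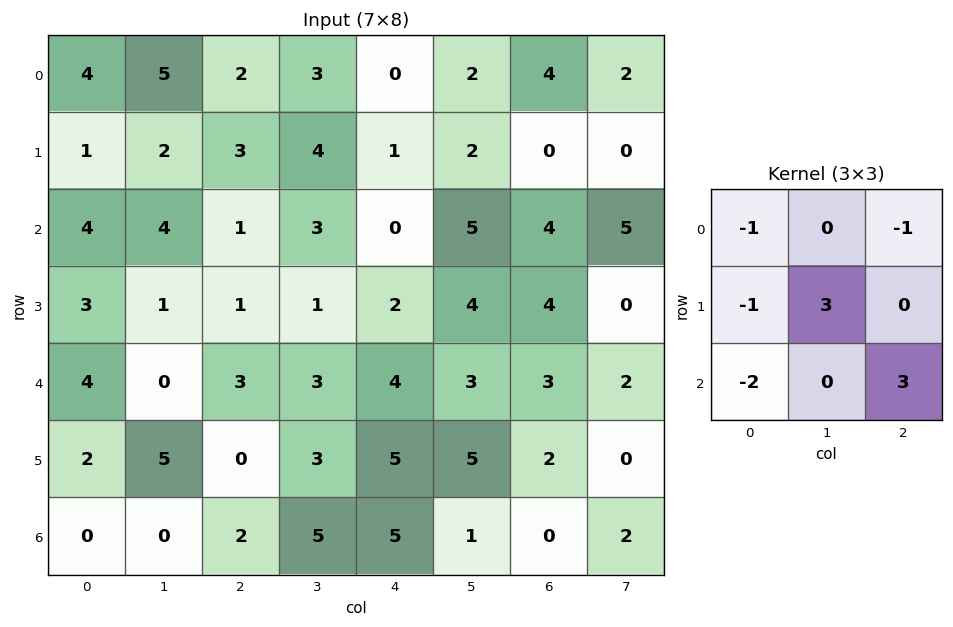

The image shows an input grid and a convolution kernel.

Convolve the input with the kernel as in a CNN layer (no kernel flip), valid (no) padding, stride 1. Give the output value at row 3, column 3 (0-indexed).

13

The receptive field on the input at this output position is [1 2 4 / 3 4 3 / 3 5 5]. Elementwise product with the kernel and sum: 1·-1 + 4·-1 + 3·-1 + 4·3 + 3·-2 + 5·3.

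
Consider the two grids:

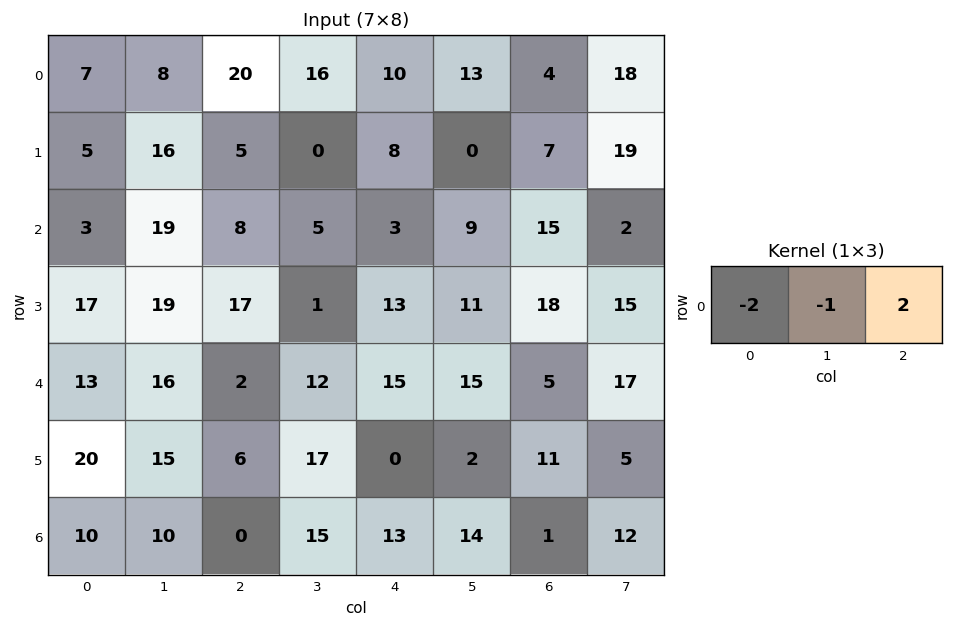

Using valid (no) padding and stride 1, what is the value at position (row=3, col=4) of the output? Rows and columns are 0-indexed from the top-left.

-1

The receptive field on the input at this output position is [13 11 18]. Elementwise product with the kernel and sum: 13·-2 + 11·-1 + 18·2.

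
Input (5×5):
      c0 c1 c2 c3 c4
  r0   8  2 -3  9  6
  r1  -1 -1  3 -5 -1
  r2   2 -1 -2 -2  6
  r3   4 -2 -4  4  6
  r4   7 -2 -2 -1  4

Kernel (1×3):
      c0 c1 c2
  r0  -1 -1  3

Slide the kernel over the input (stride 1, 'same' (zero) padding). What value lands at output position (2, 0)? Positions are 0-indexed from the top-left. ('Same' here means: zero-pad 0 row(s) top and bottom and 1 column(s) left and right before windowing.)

The receptive field on the zero-padded input at this output position is [0 2 -1]. Elementwise product with the kernel and sum: 0·-1 + 2·-1 + -1·3.

-5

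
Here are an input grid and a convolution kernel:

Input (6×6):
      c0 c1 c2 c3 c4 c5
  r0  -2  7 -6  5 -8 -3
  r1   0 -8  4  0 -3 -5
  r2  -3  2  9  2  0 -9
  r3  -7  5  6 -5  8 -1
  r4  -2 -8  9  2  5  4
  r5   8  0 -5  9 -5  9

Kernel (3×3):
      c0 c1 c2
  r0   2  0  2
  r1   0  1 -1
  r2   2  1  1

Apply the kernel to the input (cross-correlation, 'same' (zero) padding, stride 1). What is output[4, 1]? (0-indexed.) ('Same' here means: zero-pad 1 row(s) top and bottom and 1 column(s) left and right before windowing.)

The receptive field on the zero-padded input at this output position is [-7 5 6 / -2 -8 9 / 8 0 -5]. Elementwise product with the kernel and sum: -7·2 + 6·2 + -8·1 + 9·-1 + 8·2 + 0·1 + -5·1.

-8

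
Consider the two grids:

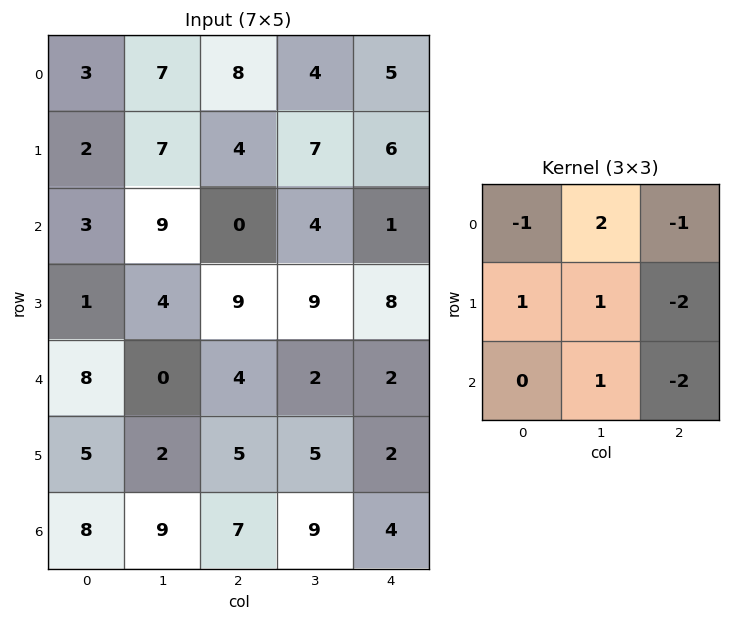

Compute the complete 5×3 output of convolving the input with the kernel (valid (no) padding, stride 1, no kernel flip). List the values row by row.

Output[0,0]: The receptive field on the input at this output position is [3 7 8 / 2 7 4 / 3 9 0]. Elementwise product with the kernel and sum: 3·-1 + 7·2 + 8·-1 + 2·1 + 7·1 + 4·-2 + 9·1 + 0·-2.
Output[0,1]: The receptive field on the input at this output position is [7 8 4 / 7 4 7 / 9 0 4]. Elementwise product with the kernel and sum: 7·-1 + 8·2 + 4·-1 + 7·1 + 4·1 + 7·-2 + 0·1 + 4·-2.

13 -6 -4
6 -14 -1
-6 -18 7
-10 0 4
-20 -8 5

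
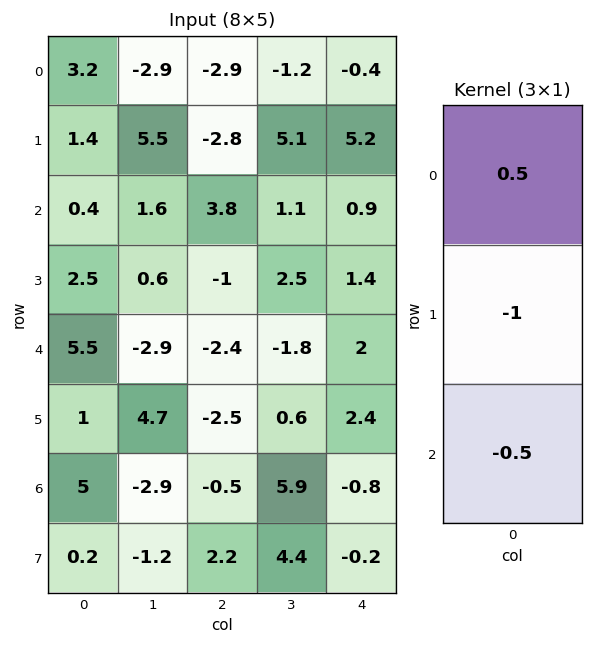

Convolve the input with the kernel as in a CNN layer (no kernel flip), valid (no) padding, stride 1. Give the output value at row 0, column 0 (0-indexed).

0

The receptive field on the input at this output position is [3.2 / 1.4 / 0.4]. Elementwise product with the kernel and sum: 3.2·0.5 + 1.4·-1 + 0.4·-0.5.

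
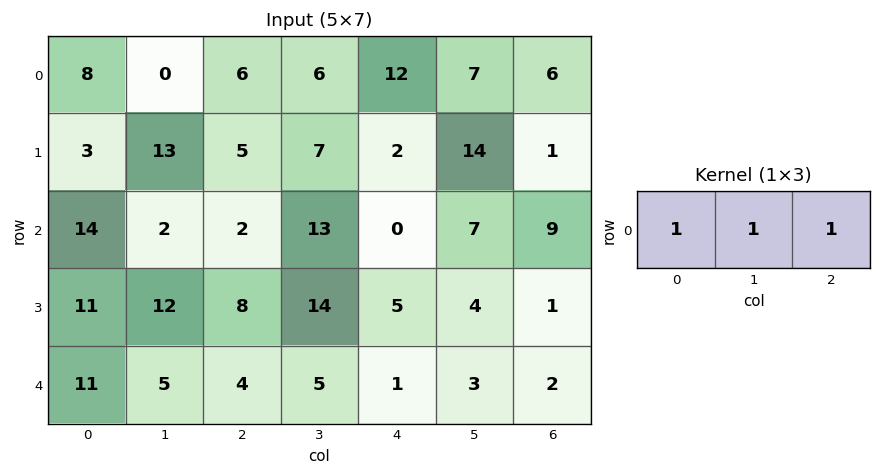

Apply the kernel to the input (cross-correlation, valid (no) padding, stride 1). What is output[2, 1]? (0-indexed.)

17

The receptive field on the input at this output position is [2 2 13]. Elementwise product with the kernel and sum: 2·1 + 2·1 + 13·1.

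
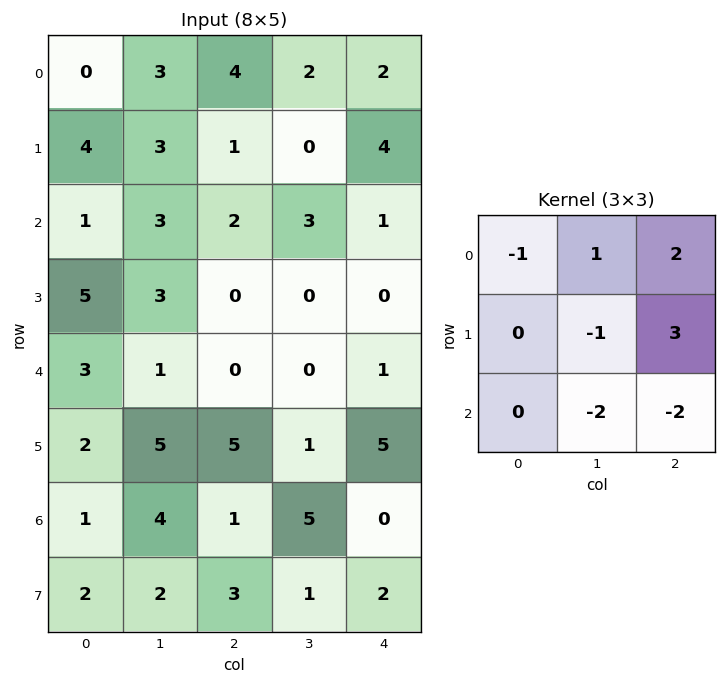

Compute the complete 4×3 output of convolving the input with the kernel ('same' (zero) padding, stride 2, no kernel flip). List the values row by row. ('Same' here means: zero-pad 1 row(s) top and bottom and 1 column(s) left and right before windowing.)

-5 0 -10
2 5 3
-3 -15 -11
15 8 0

Output[0,0]: The receptive field on the zero-padded input at this output position is [0 0 0 / 0 0 3 / 0 4 3]. Elementwise product with the kernel and sum: 0·-1 + 0·1 + 0·2 + 0·-1 + 3·3 + 4·-2 + 3·-2.
Output[0,1]: The receptive field on the zero-padded input at this output position is [0 0 0 / 3 4 2 / 3 1 0]. Elementwise product with the kernel and sum: 0·-1 + 0·1 + 0·2 + 4·-1 + 2·3 + 1·-2 + 0·-2.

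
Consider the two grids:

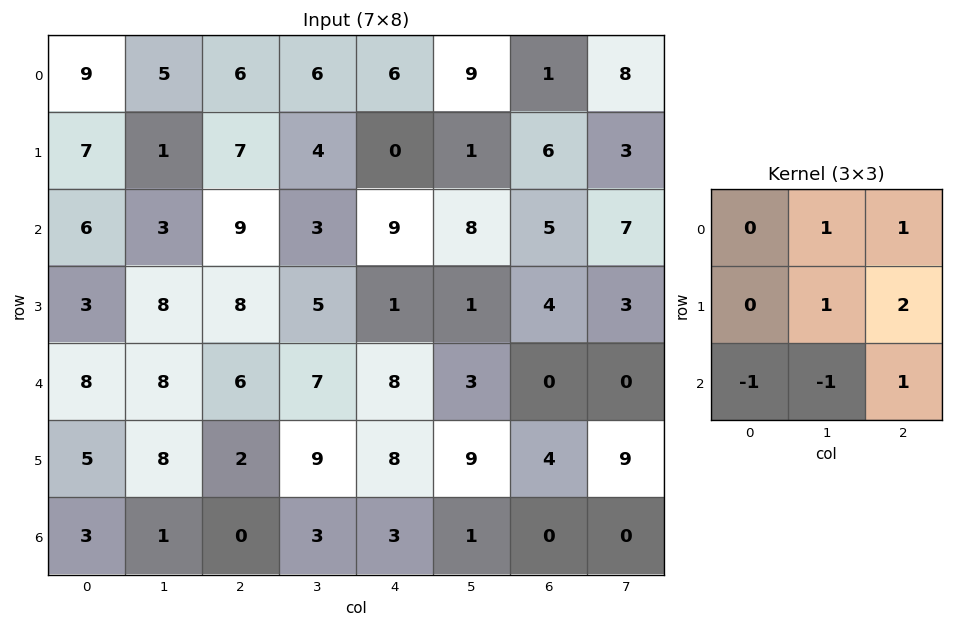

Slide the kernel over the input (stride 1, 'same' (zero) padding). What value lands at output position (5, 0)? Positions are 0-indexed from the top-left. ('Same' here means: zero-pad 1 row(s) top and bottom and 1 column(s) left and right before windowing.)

The receptive field on the zero-padded input at this output position is [0 8 8 / 0 5 8 / 0 3 1]. Elementwise product with the kernel and sum: 8·1 + 8·1 + 5·1 + 8·2 + 0·-1 + 3·-1 + 1·1.

35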